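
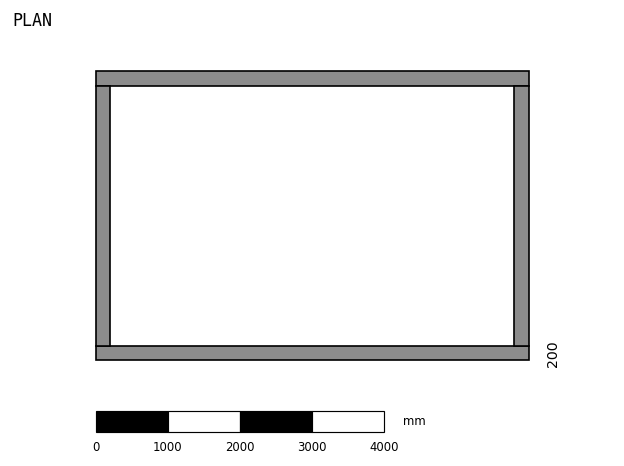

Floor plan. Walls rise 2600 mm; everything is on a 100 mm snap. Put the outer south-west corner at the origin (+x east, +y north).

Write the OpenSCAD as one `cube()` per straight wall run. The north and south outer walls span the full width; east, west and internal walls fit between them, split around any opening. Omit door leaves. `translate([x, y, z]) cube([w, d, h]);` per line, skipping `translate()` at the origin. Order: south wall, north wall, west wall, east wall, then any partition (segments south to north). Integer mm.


cube([6000, 200, 2600]);
translate([0, 3800, 0]) cube([6000, 200, 2600]);
translate([0, 200, 0]) cube([200, 3600, 2600]);
translate([5800, 200, 0]) cube([200, 3600, 2600]);


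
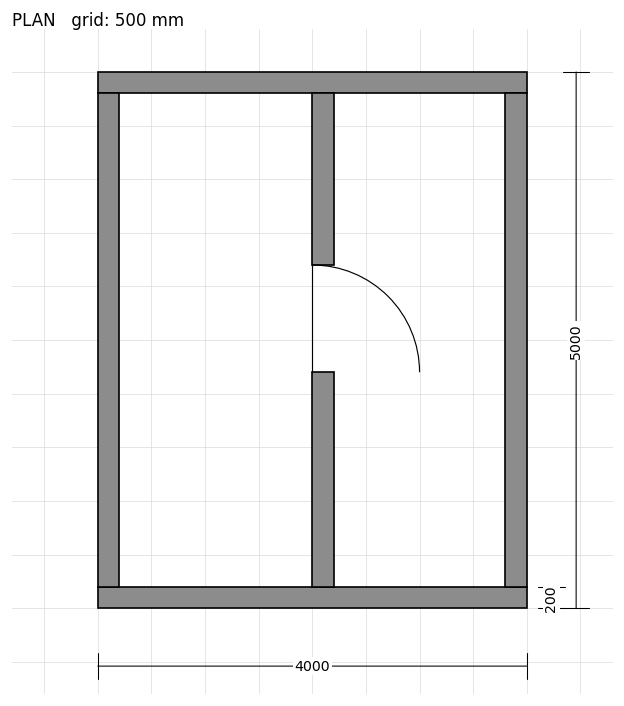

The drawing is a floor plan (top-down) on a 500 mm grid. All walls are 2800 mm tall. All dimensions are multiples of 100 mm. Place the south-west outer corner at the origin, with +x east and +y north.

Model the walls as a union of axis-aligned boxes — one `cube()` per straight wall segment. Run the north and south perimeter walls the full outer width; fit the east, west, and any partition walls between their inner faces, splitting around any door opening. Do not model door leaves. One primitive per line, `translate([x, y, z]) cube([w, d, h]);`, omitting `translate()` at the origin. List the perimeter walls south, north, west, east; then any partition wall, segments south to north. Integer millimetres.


cube([4000, 200, 2800]);
translate([0, 4800, 0]) cube([4000, 200, 2800]);
translate([0, 200, 0]) cube([200, 4600, 2800]);
translate([3800, 200, 0]) cube([200, 4600, 2800]);
translate([2000, 200, 0]) cube([200, 2000, 2800]);
translate([2000, 3200, 0]) cube([200, 1600, 2800]);


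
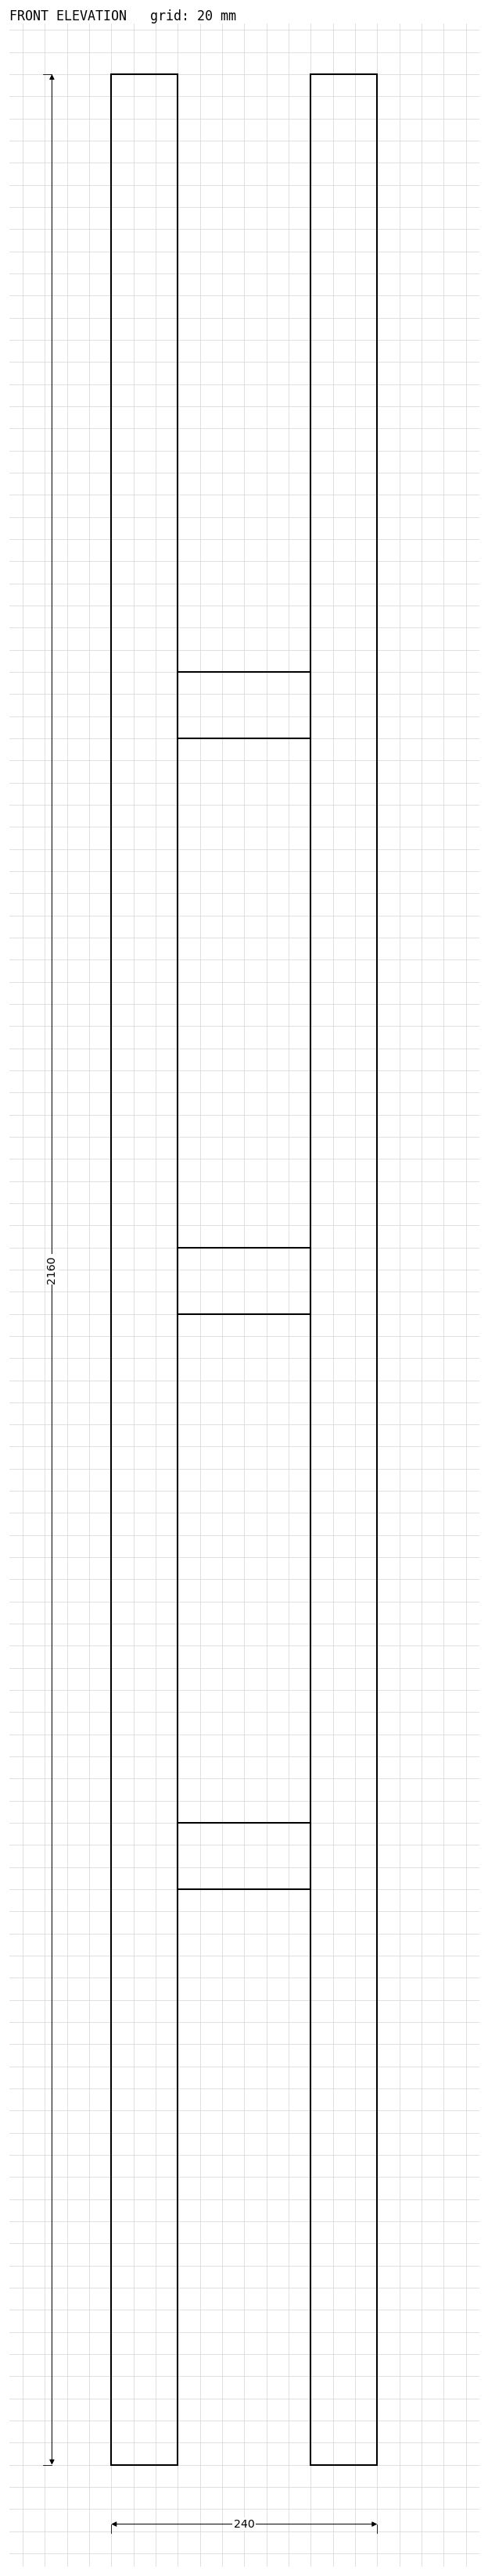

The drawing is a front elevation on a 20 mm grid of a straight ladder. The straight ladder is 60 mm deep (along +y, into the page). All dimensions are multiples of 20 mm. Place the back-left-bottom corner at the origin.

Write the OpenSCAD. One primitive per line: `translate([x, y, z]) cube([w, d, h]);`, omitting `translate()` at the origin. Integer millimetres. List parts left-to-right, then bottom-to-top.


cube([60, 60, 2160]);
translate([60, 0, 520]) cube([120, 60, 60]);
translate([60, 0, 1040]) cube([120, 60, 60]);
translate([60, 0, 1560]) cube([120, 60, 60]);
translate([180, 0, 0]) cube([60, 60, 2160]);


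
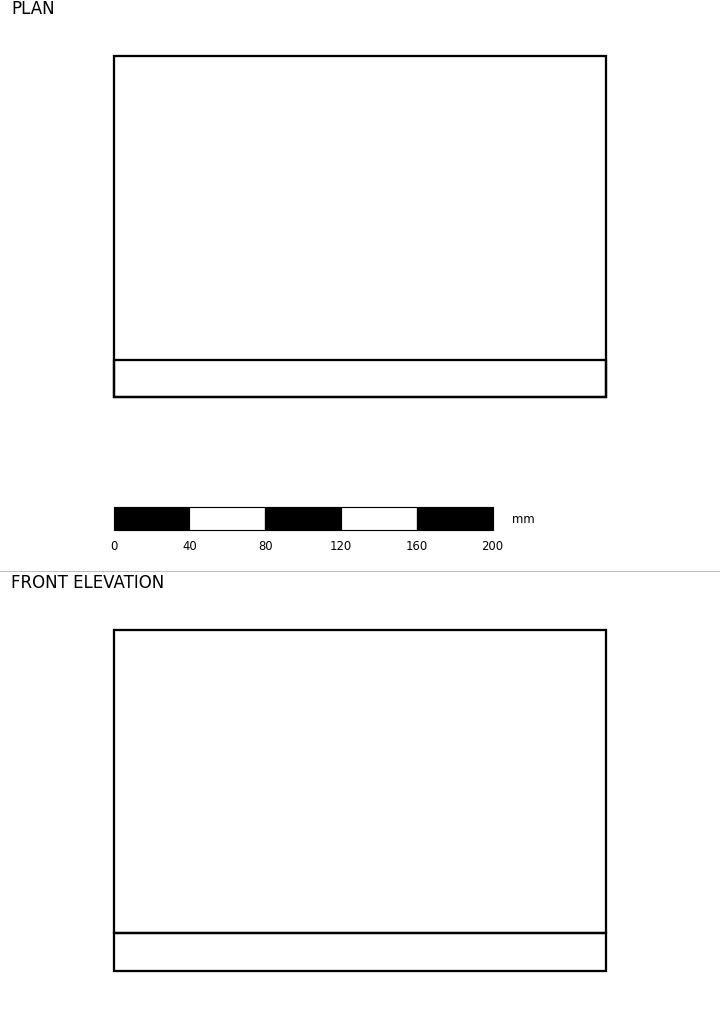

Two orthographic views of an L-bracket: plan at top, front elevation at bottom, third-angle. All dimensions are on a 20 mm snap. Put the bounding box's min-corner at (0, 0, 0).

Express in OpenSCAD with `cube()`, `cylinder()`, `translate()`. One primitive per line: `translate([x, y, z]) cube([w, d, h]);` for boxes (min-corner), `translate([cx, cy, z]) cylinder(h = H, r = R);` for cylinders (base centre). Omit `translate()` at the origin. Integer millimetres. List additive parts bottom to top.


cube([260, 180, 20]);
translate([0, 0, 20]) cube([260, 20, 160]);


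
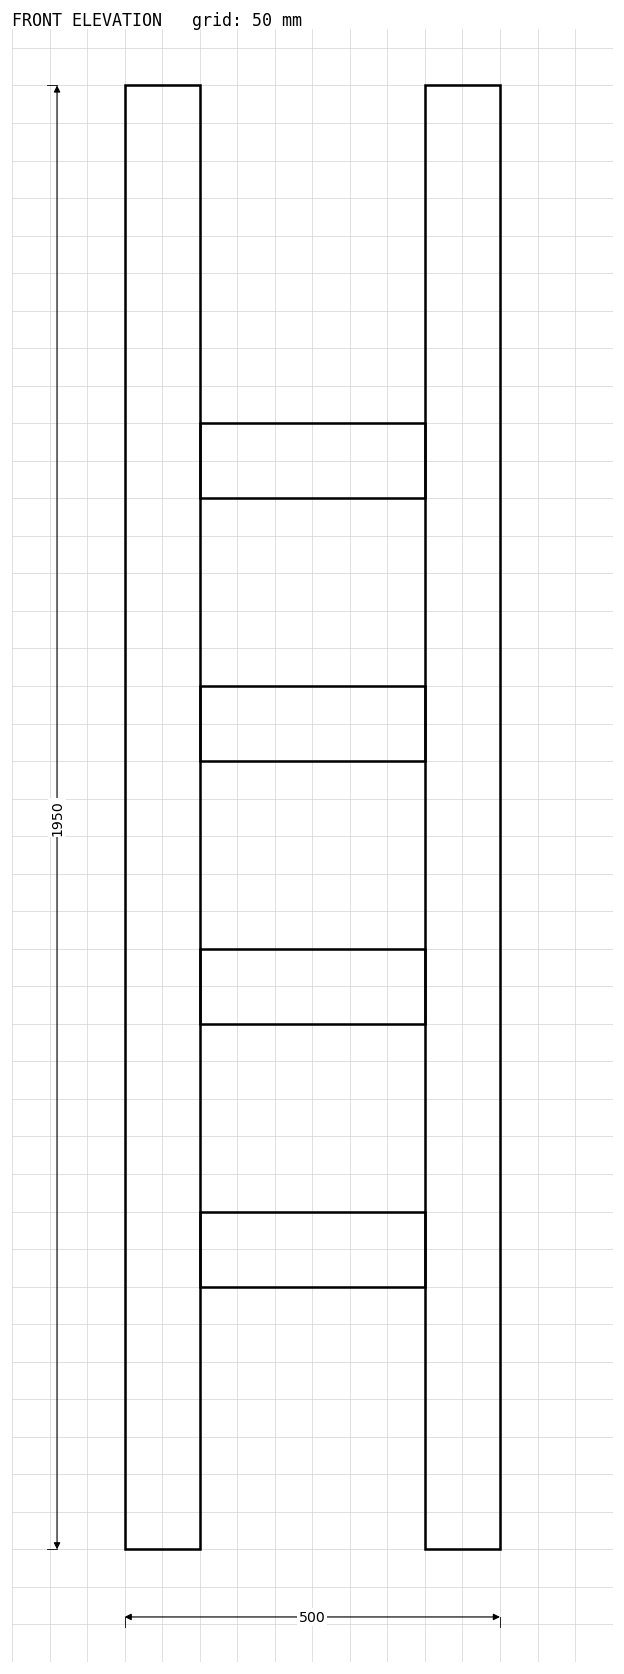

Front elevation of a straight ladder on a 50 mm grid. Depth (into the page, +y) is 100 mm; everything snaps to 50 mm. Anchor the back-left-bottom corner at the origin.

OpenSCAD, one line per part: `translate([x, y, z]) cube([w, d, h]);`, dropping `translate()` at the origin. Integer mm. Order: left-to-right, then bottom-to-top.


cube([100, 100, 1950]);
translate([100, 0, 350]) cube([300, 100, 100]);
translate([100, 0, 700]) cube([300, 100, 100]);
translate([100, 0, 1050]) cube([300, 100, 100]);
translate([100, 0, 1400]) cube([300, 100, 100]);
translate([400, 0, 0]) cube([100, 100, 1950]);


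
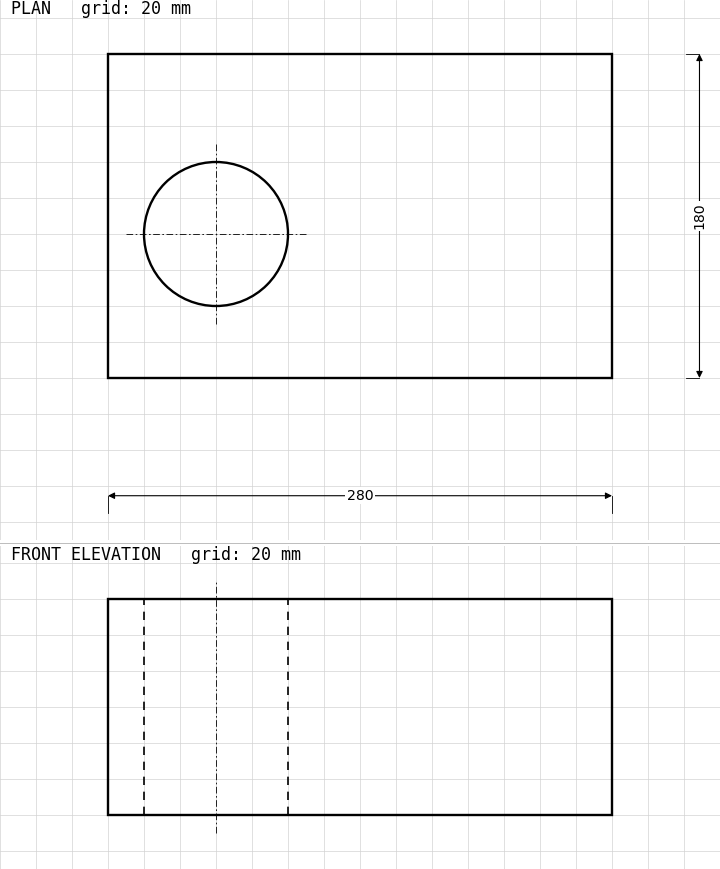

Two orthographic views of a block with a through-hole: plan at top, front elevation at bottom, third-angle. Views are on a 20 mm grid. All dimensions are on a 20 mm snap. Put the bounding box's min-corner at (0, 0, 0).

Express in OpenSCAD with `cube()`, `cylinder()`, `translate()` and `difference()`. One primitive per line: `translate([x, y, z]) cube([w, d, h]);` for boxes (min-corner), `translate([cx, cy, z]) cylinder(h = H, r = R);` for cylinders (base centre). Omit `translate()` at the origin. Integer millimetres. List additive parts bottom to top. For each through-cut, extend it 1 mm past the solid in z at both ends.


difference() {
  cube([280, 180, 120]);
  translate([60, 80, -1]) cylinder(h = 122, r = 40);
}


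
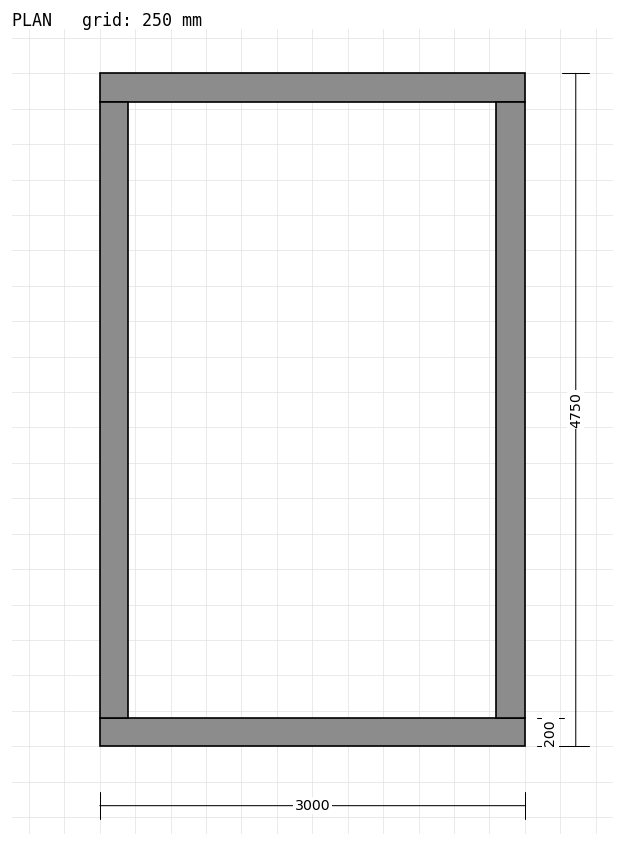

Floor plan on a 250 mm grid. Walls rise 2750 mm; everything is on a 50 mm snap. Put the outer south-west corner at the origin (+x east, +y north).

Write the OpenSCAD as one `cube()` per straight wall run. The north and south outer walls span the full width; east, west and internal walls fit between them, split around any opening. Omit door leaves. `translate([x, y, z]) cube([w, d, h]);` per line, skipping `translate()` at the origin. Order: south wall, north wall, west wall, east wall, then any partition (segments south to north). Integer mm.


cube([3000, 200, 2750]);
translate([0, 4550, 0]) cube([3000, 200, 2750]);
translate([0, 200, 0]) cube([200, 4350, 2750]);
translate([2800, 200, 0]) cube([200, 4350, 2750]);


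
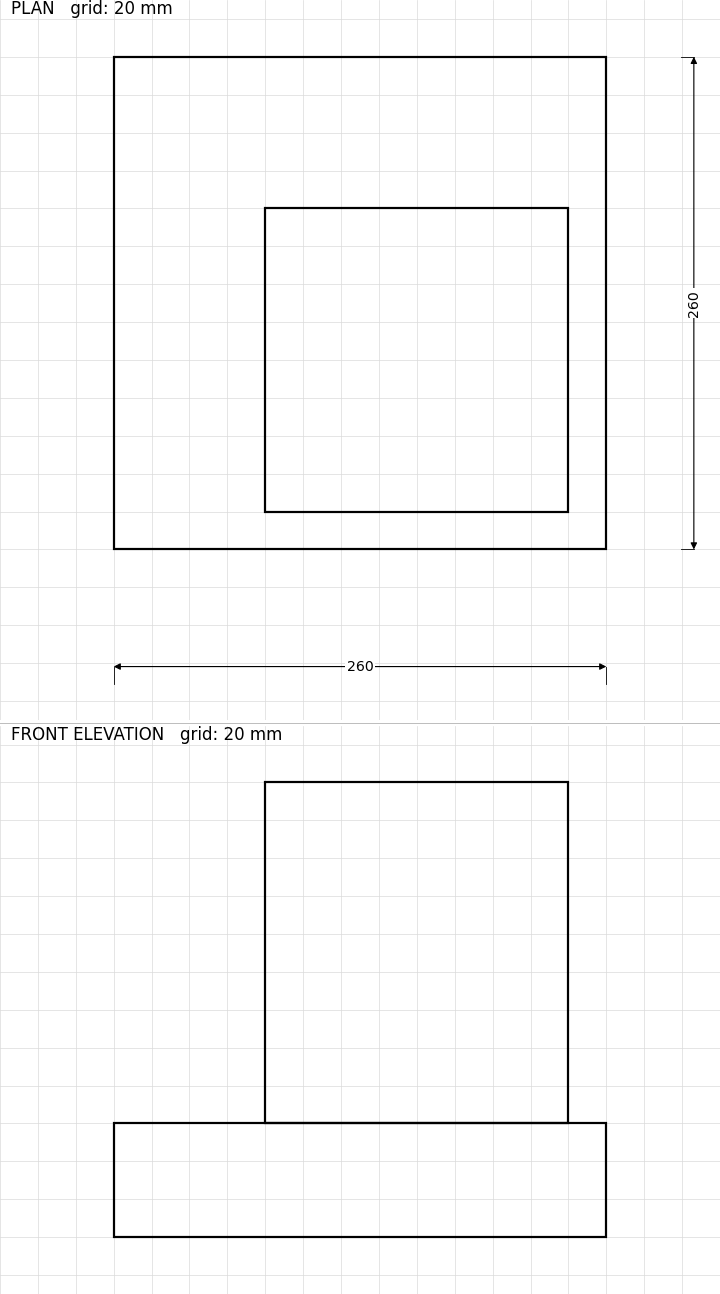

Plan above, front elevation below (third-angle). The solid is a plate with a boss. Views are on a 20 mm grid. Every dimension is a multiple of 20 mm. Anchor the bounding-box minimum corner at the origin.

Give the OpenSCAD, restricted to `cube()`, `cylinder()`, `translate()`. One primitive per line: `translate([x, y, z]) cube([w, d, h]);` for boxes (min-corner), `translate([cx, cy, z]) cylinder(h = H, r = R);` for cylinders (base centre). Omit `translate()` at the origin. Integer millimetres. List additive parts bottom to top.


cube([260, 260, 60]);
translate([80, 20, 60]) cube([160, 160, 180]);


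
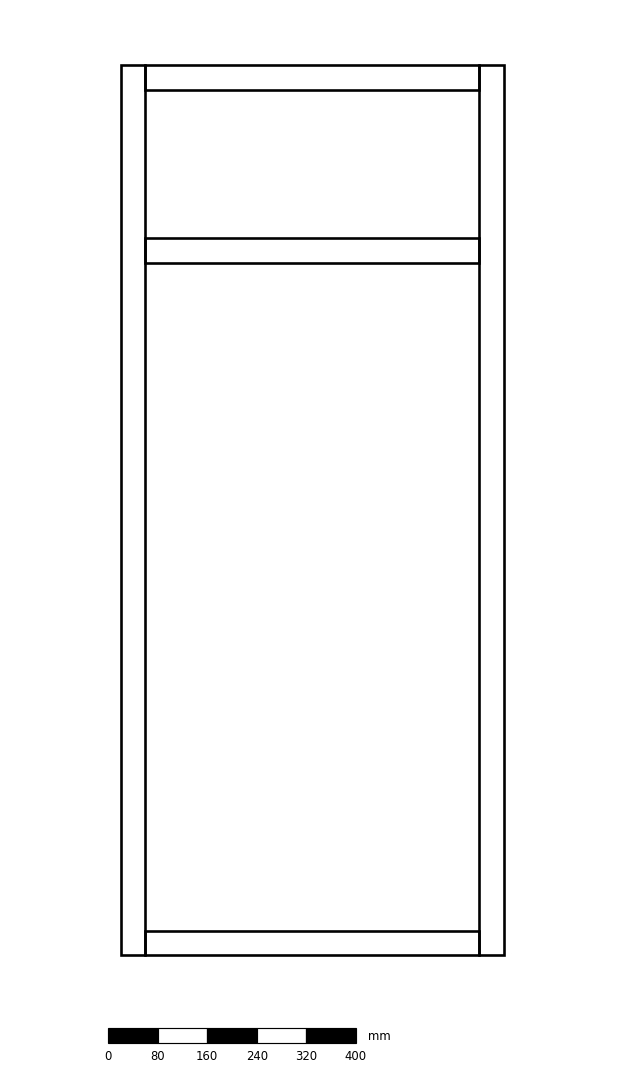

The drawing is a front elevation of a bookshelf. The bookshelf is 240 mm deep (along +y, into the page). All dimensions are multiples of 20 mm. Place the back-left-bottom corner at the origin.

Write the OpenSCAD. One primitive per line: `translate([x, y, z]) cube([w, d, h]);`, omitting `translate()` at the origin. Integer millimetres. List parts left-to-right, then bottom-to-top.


cube([40, 240, 1440]);
translate([40, 0, 0]) cube([540, 240, 40]);
translate([40, 0, 1120]) cube([540, 240, 40]);
translate([40, 0, 1400]) cube([540, 240, 40]);
translate([580, 0, 0]) cube([40, 240, 1440]);


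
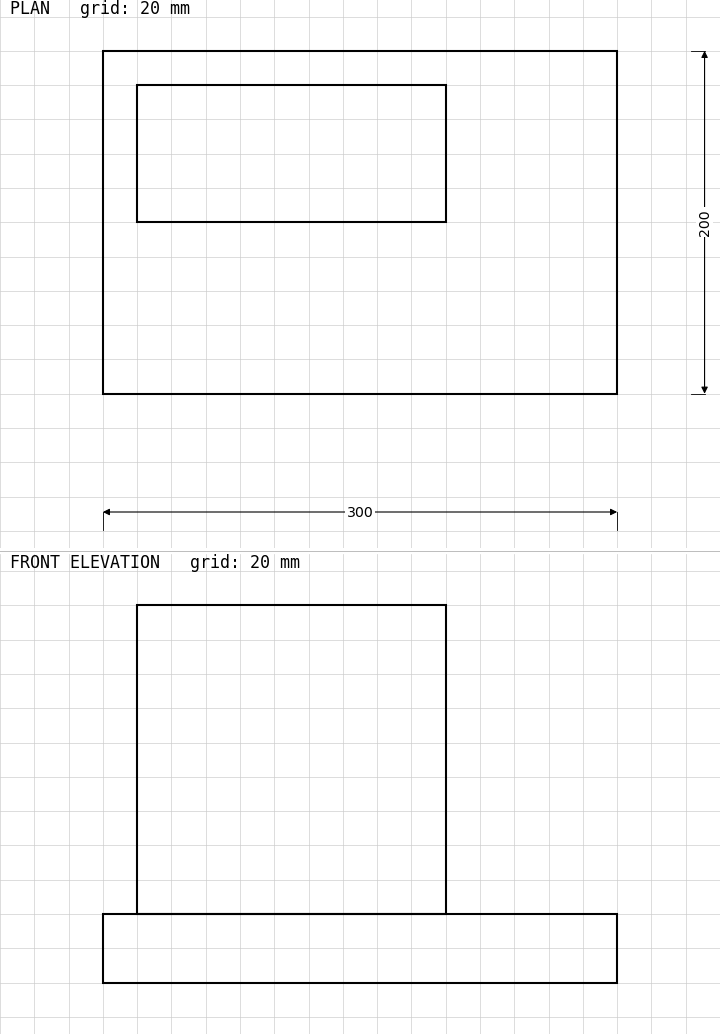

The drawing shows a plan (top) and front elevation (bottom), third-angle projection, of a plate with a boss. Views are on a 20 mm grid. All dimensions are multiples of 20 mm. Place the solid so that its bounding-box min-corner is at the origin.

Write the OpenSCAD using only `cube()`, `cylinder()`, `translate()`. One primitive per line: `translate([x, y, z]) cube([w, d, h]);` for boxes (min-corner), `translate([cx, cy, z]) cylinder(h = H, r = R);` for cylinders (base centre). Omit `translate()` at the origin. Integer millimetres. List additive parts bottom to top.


cube([300, 200, 40]);
translate([20, 100, 40]) cube([180, 80, 180]);


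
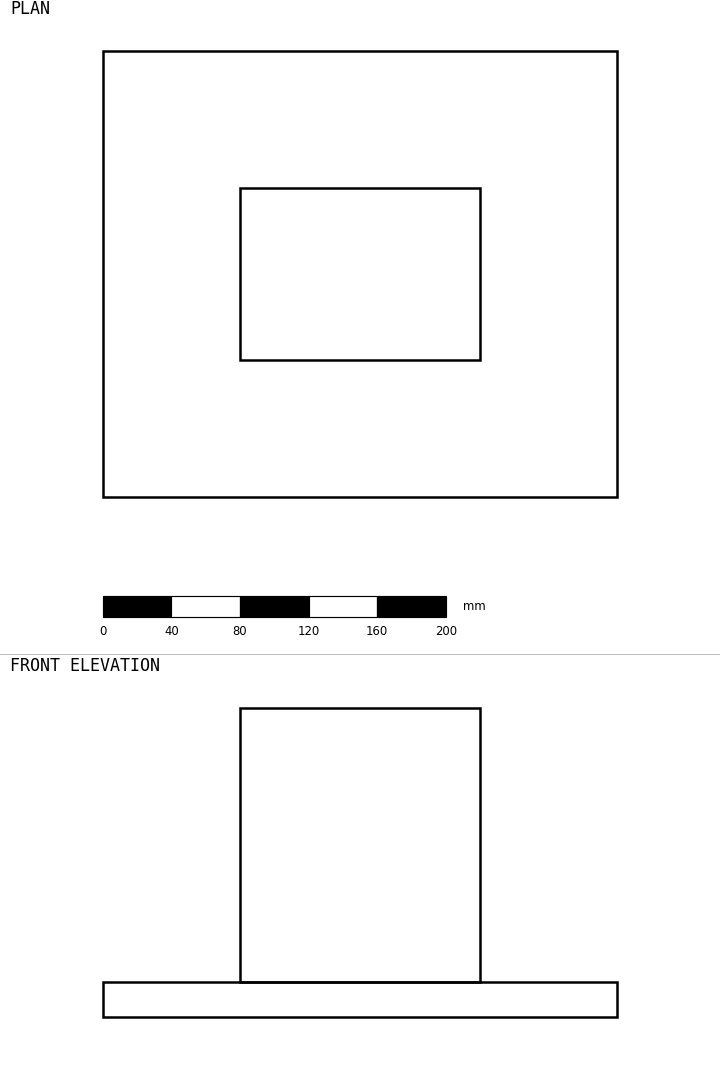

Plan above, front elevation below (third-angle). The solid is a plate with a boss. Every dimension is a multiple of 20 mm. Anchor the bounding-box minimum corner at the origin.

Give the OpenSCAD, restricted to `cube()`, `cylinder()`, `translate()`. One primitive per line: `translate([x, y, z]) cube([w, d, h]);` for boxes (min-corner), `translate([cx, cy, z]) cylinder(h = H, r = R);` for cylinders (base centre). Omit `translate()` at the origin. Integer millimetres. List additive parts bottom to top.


cube([300, 260, 20]);
translate([80, 80, 20]) cube([140, 100, 160]);


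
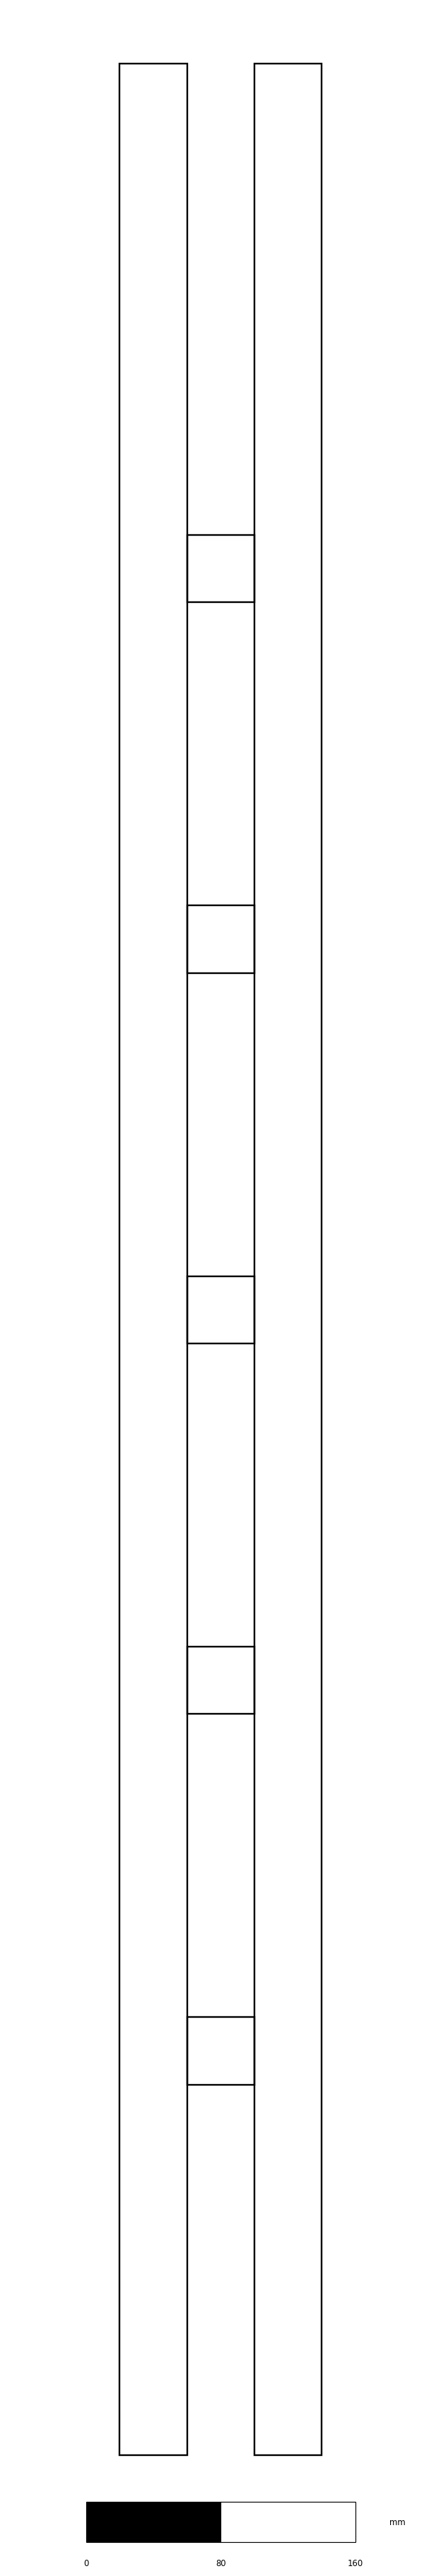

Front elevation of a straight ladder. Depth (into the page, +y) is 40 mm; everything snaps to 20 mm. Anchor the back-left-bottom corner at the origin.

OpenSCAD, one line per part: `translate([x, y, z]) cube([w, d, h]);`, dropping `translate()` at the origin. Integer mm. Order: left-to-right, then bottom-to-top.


cube([40, 40, 1420]);
translate([40, 0, 220]) cube([40, 40, 40]);
translate([40, 0, 440]) cube([40, 40, 40]);
translate([40, 0, 660]) cube([40, 40, 40]);
translate([40, 0, 880]) cube([40, 40, 40]);
translate([40, 0, 1100]) cube([40, 40, 40]);
translate([80, 0, 0]) cube([40, 40, 1420]);


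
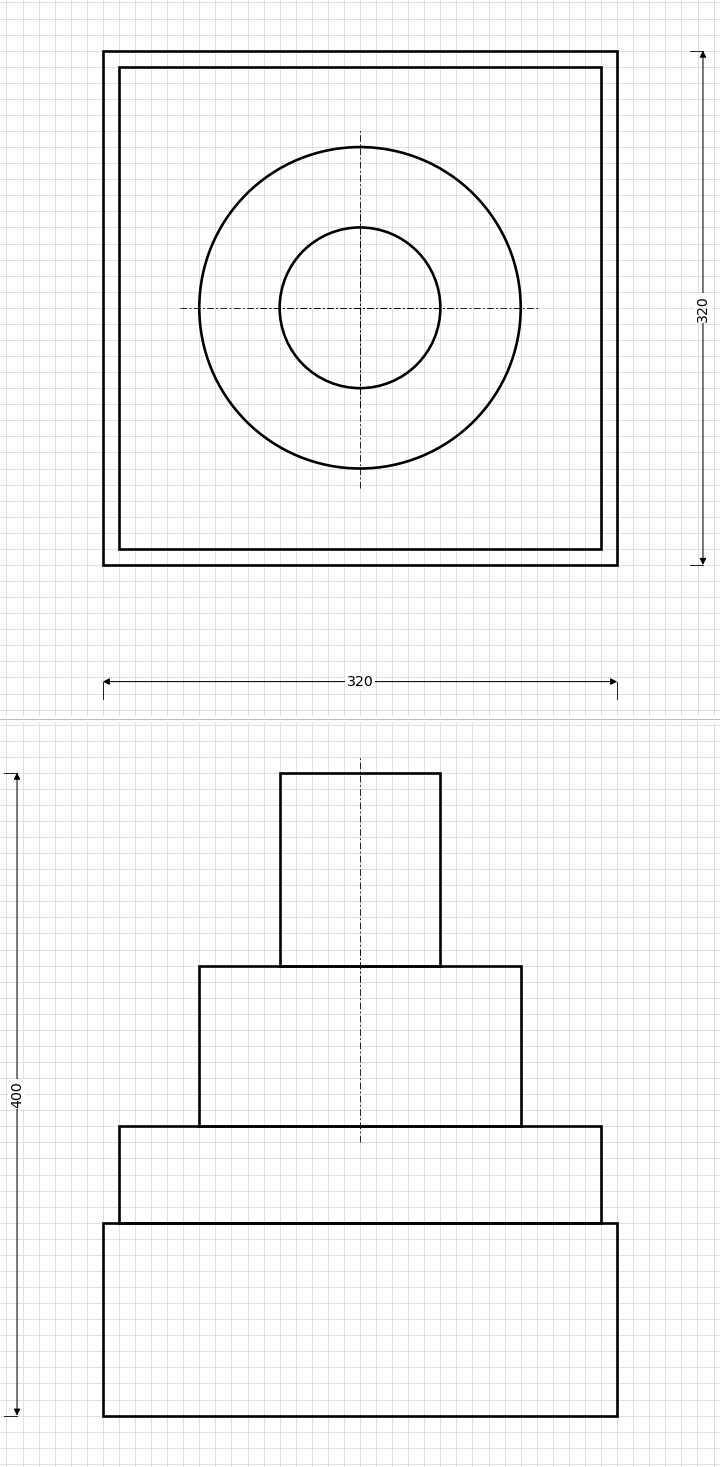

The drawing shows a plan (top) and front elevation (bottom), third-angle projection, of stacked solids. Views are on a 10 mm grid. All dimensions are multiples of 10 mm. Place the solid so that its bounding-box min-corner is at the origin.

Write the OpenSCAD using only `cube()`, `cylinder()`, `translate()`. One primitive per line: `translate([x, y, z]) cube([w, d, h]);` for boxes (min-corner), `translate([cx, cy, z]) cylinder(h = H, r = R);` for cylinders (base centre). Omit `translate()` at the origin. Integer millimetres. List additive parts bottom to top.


cube([320, 320, 120]);
translate([10, 10, 120]) cube([300, 300, 60]);
translate([160, 160, 180]) cylinder(h = 100, r = 100);
translate([160, 160, 280]) cylinder(h = 120, r = 50);


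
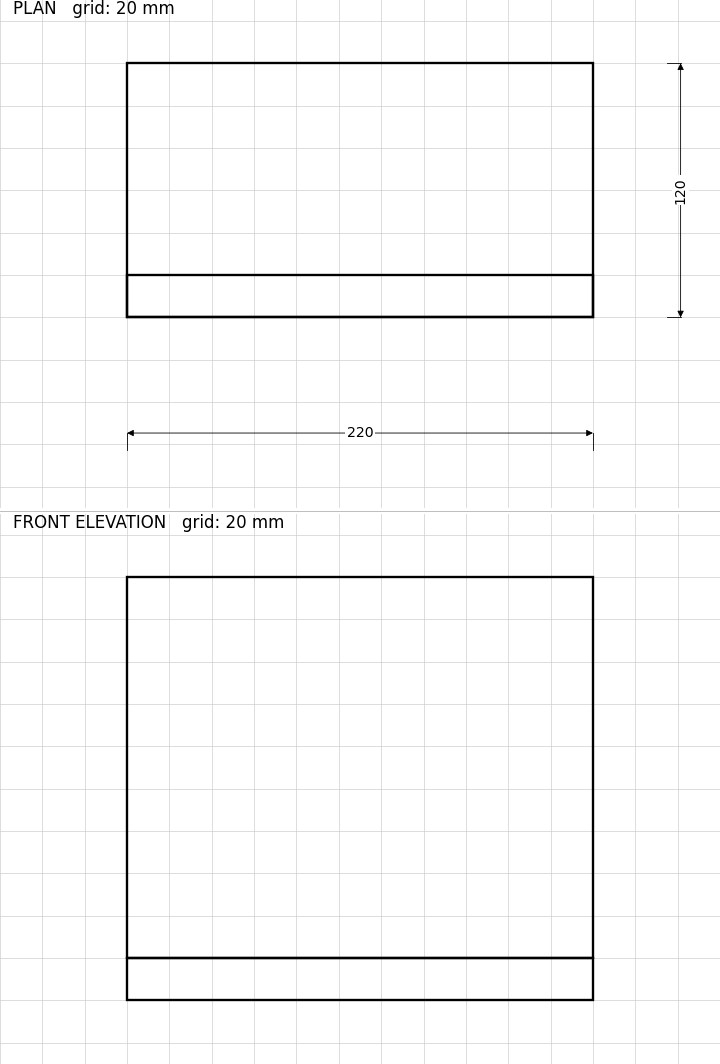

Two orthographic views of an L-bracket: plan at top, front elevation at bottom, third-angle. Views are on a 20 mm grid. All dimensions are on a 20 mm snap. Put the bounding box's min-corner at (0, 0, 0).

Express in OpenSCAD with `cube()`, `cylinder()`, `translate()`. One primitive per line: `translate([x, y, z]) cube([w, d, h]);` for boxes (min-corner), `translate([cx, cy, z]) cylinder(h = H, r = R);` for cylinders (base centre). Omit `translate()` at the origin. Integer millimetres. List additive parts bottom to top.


cube([220, 120, 20]);
translate([0, 0, 20]) cube([220, 20, 180]);


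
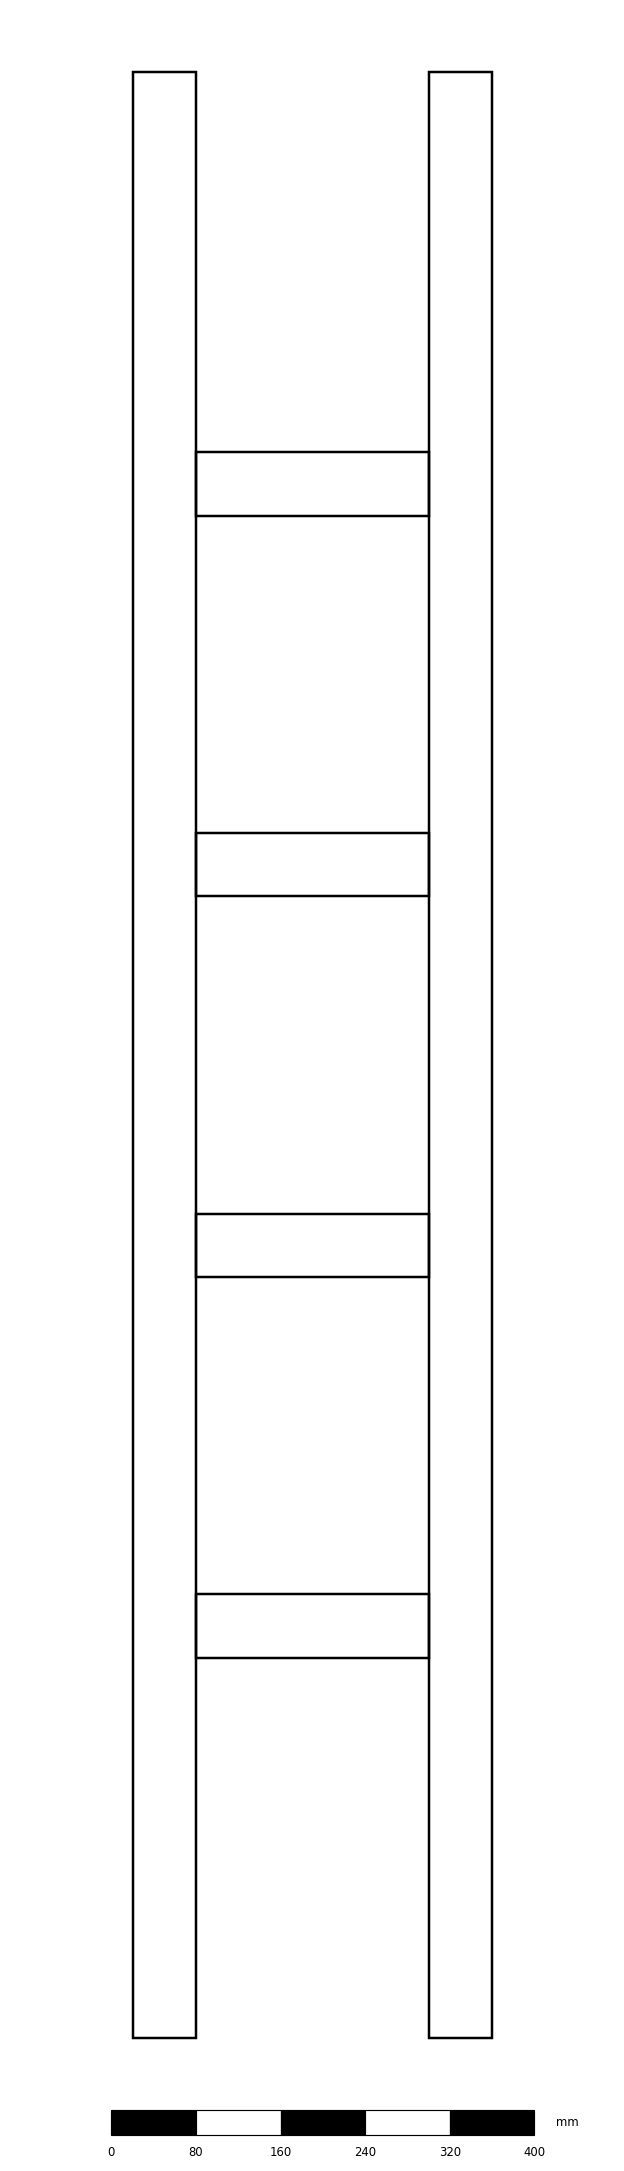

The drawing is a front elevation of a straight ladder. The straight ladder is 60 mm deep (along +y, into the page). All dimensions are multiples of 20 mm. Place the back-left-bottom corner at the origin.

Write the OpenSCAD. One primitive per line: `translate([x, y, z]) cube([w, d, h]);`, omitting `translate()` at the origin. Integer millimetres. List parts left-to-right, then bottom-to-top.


cube([60, 60, 1860]);
translate([60, 0, 360]) cube([220, 60, 60]);
translate([60, 0, 720]) cube([220, 60, 60]);
translate([60, 0, 1080]) cube([220, 60, 60]);
translate([60, 0, 1440]) cube([220, 60, 60]);
translate([280, 0, 0]) cube([60, 60, 1860]);


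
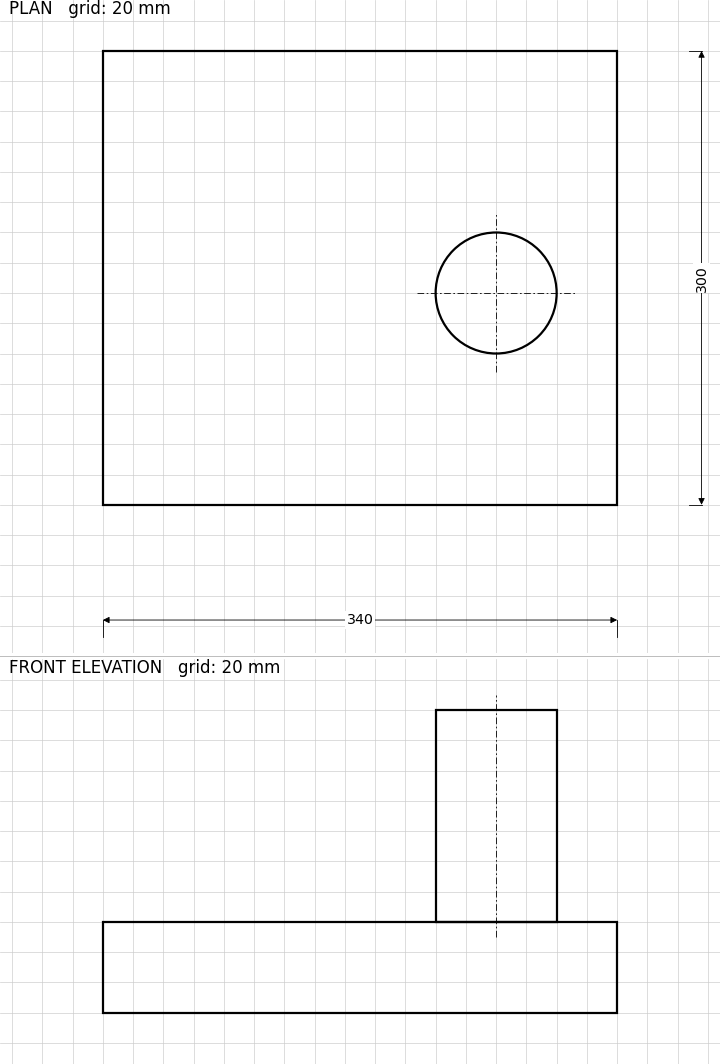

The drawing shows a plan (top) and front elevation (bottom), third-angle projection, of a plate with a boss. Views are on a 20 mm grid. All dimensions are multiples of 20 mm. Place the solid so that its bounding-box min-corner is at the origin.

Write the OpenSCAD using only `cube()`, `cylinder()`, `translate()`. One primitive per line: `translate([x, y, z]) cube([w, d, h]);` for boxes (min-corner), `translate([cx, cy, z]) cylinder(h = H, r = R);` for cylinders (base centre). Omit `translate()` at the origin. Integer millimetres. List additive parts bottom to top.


cube([340, 300, 60]);
translate([260, 140, 60]) cylinder(h = 140, r = 40);


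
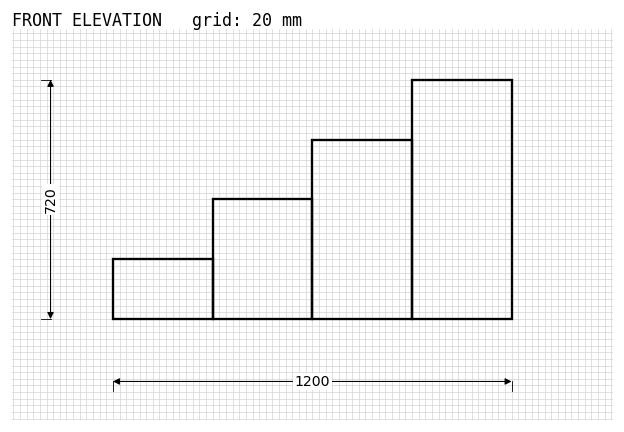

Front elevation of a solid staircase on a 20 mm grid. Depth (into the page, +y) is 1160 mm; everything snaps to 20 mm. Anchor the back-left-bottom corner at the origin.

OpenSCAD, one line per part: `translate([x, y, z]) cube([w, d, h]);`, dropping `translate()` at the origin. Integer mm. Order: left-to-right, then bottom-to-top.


cube([300, 1160, 180]);
translate([300, 0, 0]) cube([300, 1160, 360]);
translate([600, 0, 0]) cube([300, 1160, 540]);
translate([900, 0, 0]) cube([300, 1160, 720]);


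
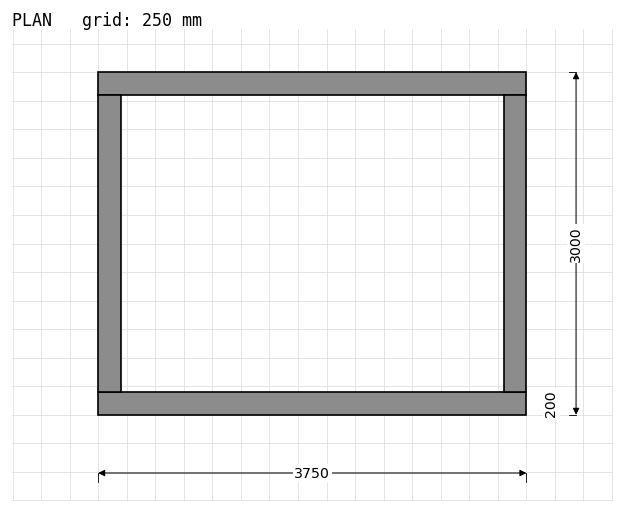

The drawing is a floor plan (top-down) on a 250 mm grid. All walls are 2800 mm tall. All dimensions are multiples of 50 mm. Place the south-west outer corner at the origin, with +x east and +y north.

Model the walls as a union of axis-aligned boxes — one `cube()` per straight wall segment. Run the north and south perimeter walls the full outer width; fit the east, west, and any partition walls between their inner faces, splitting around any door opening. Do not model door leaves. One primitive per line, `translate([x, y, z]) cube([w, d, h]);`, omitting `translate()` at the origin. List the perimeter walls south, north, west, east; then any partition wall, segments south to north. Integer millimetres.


cube([3750, 200, 2800]);
translate([0, 2800, 0]) cube([3750, 200, 2800]);
translate([0, 200, 0]) cube([200, 2600, 2800]);
translate([3550, 200, 0]) cube([200, 2600, 2800]);


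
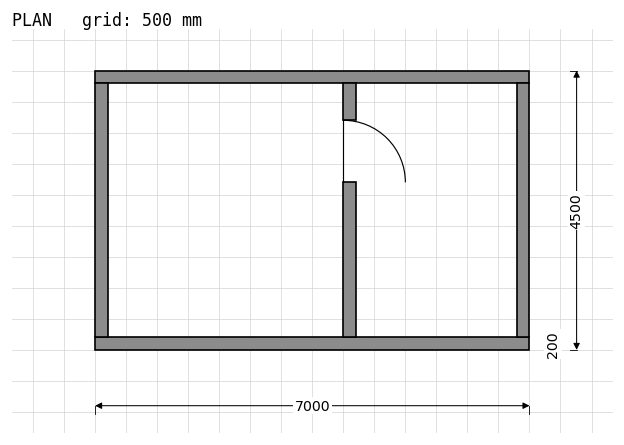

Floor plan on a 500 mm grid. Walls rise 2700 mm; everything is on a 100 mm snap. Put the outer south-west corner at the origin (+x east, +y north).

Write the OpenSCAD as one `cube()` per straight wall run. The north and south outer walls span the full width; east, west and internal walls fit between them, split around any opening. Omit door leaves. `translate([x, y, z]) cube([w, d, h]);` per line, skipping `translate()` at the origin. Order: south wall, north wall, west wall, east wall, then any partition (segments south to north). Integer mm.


cube([7000, 200, 2700]);
translate([0, 4300, 0]) cube([7000, 200, 2700]);
translate([0, 200, 0]) cube([200, 4100, 2700]);
translate([6800, 200, 0]) cube([200, 4100, 2700]);
translate([4000, 200, 0]) cube([200, 2500, 2700]);
translate([4000, 3700, 0]) cube([200, 600, 2700]);


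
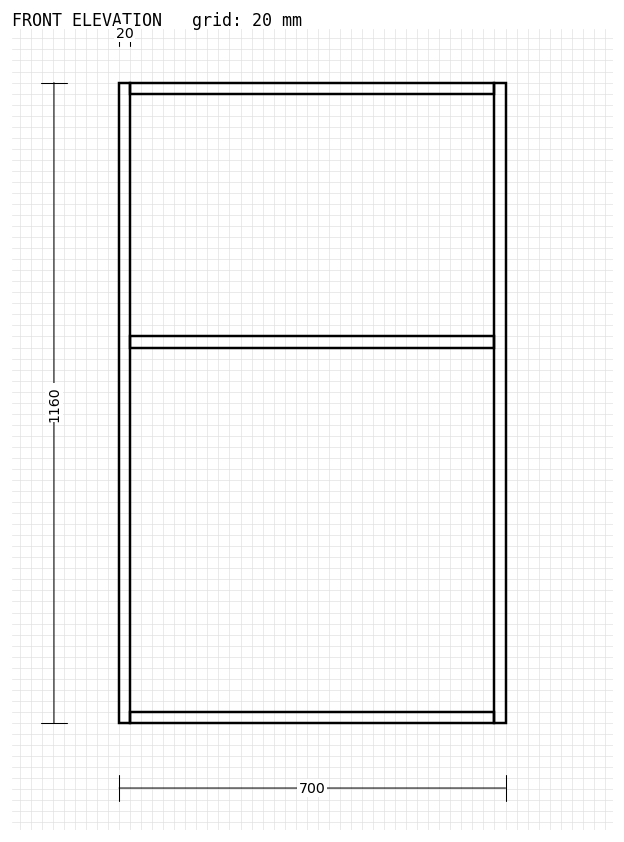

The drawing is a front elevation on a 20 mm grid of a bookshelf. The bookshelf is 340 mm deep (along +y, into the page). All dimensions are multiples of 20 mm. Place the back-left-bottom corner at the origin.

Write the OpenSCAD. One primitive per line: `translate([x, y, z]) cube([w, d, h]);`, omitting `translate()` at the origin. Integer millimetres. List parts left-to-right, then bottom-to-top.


cube([20, 340, 1160]);
translate([20, 0, 0]) cube([660, 340, 20]);
translate([20, 0, 680]) cube([660, 340, 20]);
translate([20, 0, 1140]) cube([660, 340, 20]);
translate([680, 0, 0]) cube([20, 340, 1160]);


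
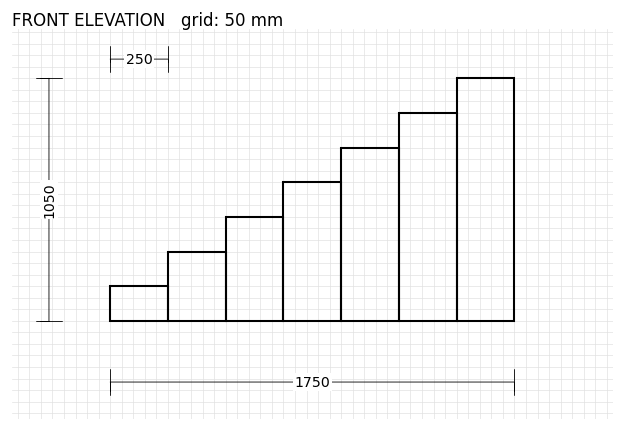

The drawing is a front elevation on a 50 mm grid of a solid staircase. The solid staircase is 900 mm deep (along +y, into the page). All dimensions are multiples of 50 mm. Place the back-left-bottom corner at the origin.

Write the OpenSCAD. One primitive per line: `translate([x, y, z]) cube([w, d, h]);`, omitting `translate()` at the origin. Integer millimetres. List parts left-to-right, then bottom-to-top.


cube([250, 900, 150]);
translate([250, 0, 0]) cube([250, 900, 300]);
translate([500, 0, 0]) cube([250, 900, 450]);
translate([750, 0, 0]) cube([250, 900, 600]);
translate([1000, 0, 0]) cube([250, 900, 750]);
translate([1250, 0, 0]) cube([250, 900, 900]);
translate([1500, 0, 0]) cube([250, 900, 1050]);


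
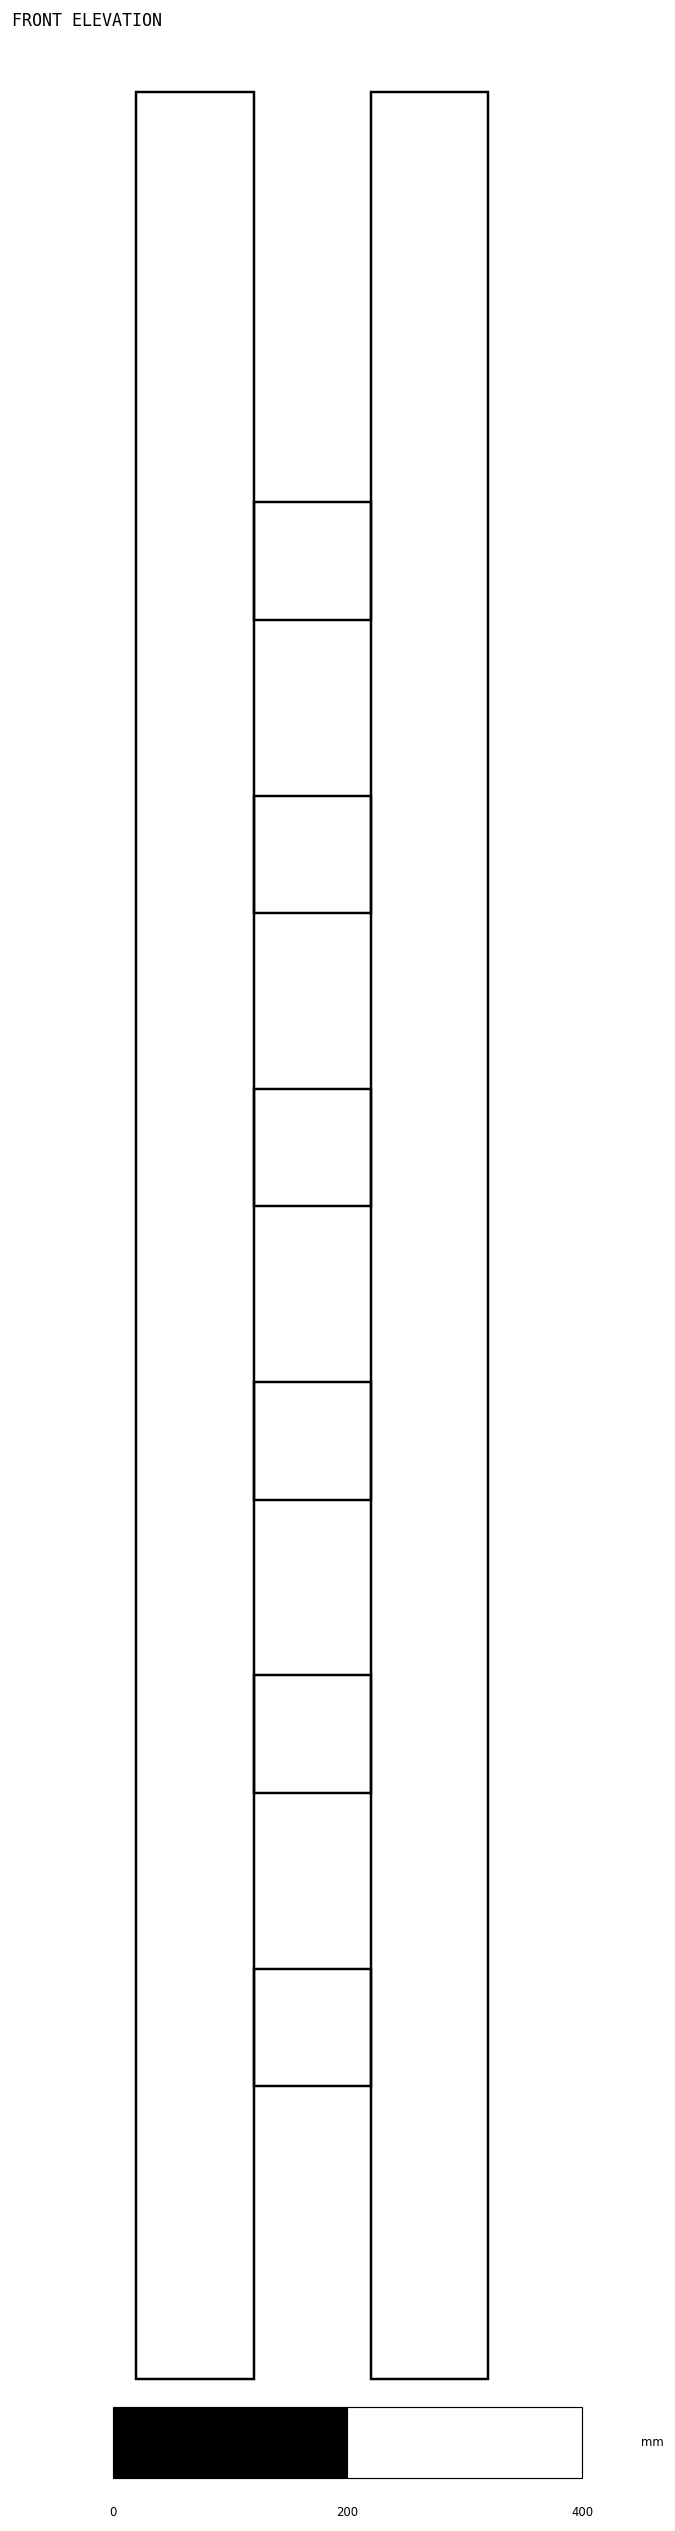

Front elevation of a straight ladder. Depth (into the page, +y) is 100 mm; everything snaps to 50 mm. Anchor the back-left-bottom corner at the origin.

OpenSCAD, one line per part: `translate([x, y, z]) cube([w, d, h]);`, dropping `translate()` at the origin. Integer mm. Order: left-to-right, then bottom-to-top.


cube([100, 100, 1950]);
translate([100, 0, 250]) cube([100, 100, 100]);
translate([100, 0, 500]) cube([100, 100, 100]);
translate([100, 0, 750]) cube([100, 100, 100]);
translate([100, 0, 1000]) cube([100, 100, 100]);
translate([100, 0, 1250]) cube([100, 100, 100]);
translate([100, 0, 1500]) cube([100, 100, 100]);
translate([200, 0, 0]) cube([100, 100, 1950]);


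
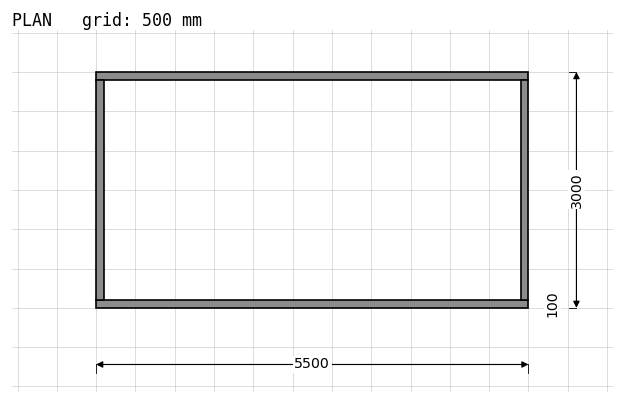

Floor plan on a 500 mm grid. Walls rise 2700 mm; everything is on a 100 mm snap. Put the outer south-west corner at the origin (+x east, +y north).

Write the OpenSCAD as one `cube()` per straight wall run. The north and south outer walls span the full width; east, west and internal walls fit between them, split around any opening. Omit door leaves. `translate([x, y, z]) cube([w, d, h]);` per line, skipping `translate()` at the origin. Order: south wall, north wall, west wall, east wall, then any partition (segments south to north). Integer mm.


cube([5500, 100, 2700]);
translate([0, 2900, 0]) cube([5500, 100, 2700]);
translate([0, 100, 0]) cube([100, 2800, 2700]);
translate([5400, 100, 0]) cube([100, 2800, 2700]);


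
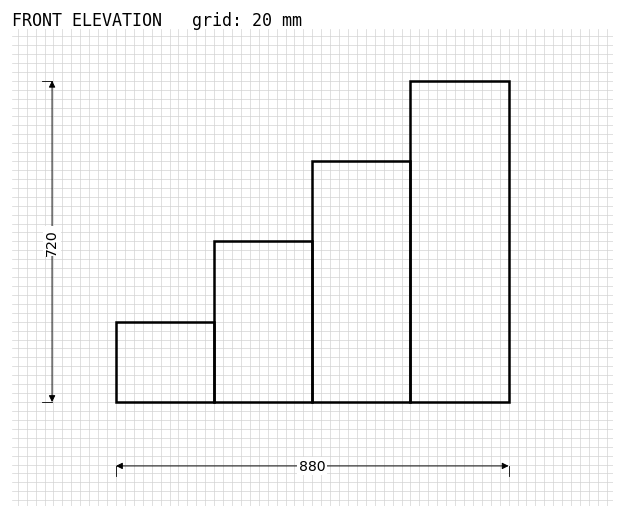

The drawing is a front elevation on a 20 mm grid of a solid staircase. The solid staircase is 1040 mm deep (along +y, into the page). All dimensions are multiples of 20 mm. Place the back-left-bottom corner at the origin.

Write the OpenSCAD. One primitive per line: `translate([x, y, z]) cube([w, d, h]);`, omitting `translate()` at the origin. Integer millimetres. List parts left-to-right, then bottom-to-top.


cube([220, 1040, 180]);
translate([220, 0, 0]) cube([220, 1040, 360]);
translate([440, 0, 0]) cube([220, 1040, 540]);
translate([660, 0, 0]) cube([220, 1040, 720]);


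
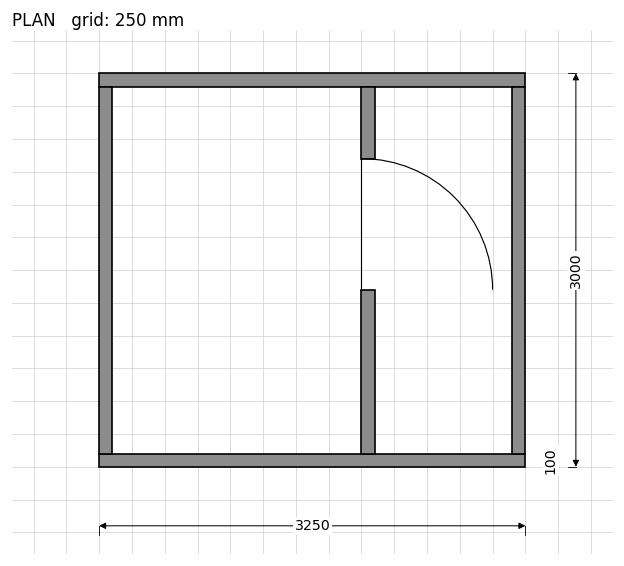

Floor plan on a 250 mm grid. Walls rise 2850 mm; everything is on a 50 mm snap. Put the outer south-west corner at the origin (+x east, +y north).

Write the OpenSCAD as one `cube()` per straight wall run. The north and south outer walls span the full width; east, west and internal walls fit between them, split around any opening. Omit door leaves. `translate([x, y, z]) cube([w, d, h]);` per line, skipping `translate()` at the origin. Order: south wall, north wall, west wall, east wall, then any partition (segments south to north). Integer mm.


cube([3250, 100, 2850]);
translate([0, 2900, 0]) cube([3250, 100, 2850]);
translate([0, 100, 0]) cube([100, 2800, 2850]);
translate([3150, 100, 0]) cube([100, 2800, 2850]);
translate([2000, 100, 0]) cube([100, 1250, 2850]);
translate([2000, 2350, 0]) cube([100, 550, 2850]);


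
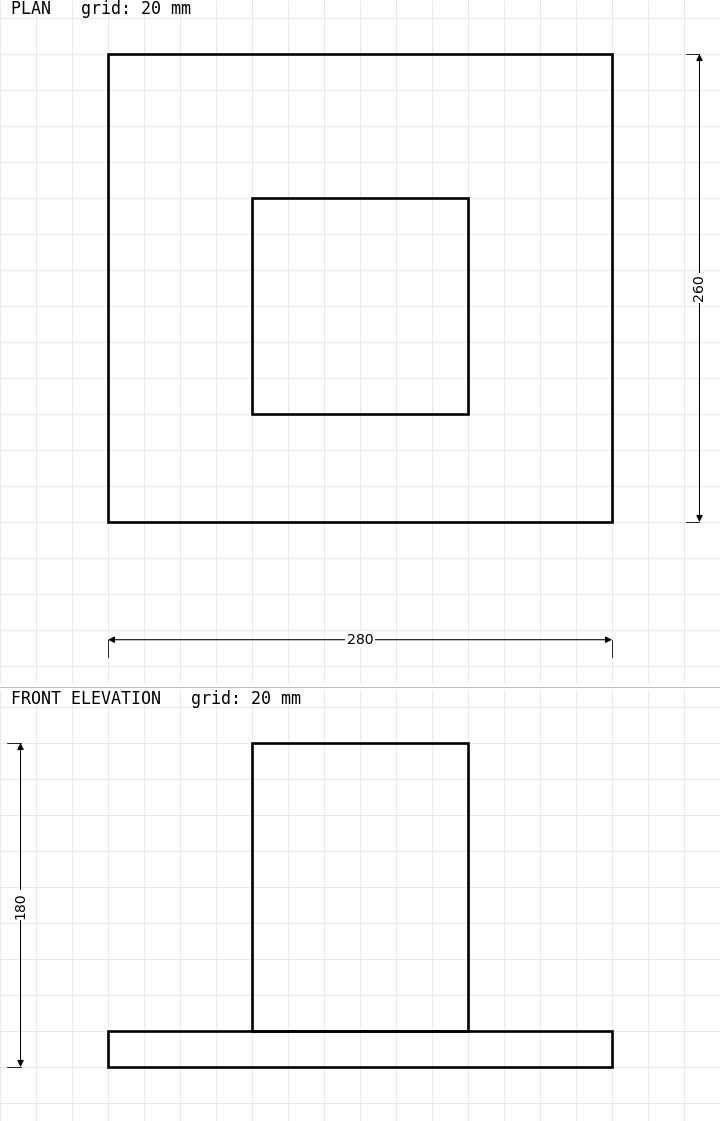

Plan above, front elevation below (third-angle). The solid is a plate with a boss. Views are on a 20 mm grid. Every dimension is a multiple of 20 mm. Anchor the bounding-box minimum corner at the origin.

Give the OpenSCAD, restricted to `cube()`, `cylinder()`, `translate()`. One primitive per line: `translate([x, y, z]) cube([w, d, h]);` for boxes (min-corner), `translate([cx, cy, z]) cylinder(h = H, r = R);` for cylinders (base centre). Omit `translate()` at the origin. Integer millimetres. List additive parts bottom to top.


cube([280, 260, 20]);
translate([80, 60, 20]) cube([120, 120, 160]);


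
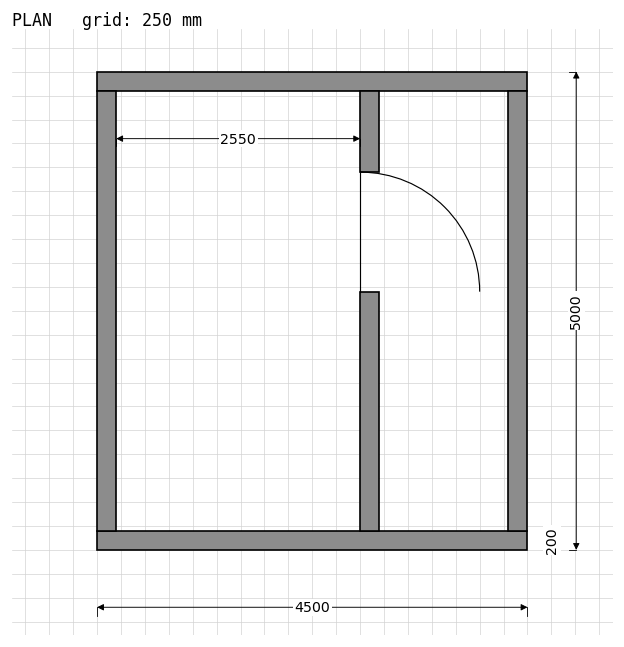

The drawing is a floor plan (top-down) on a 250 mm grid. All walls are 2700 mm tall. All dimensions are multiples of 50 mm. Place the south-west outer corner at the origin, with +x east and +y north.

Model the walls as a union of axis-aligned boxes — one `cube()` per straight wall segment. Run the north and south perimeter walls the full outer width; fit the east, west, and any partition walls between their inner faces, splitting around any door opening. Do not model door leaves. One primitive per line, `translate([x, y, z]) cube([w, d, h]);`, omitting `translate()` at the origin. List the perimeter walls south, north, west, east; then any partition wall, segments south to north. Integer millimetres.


cube([4500, 200, 2700]);
translate([0, 4800, 0]) cube([4500, 200, 2700]);
translate([0, 200, 0]) cube([200, 4600, 2700]);
translate([4300, 200, 0]) cube([200, 4600, 2700]);
translate([2750, 200, 0]) cube([200, 2500, 2700]);
translate([2750, 3950, 0]) cube([200, 850, 2700]);


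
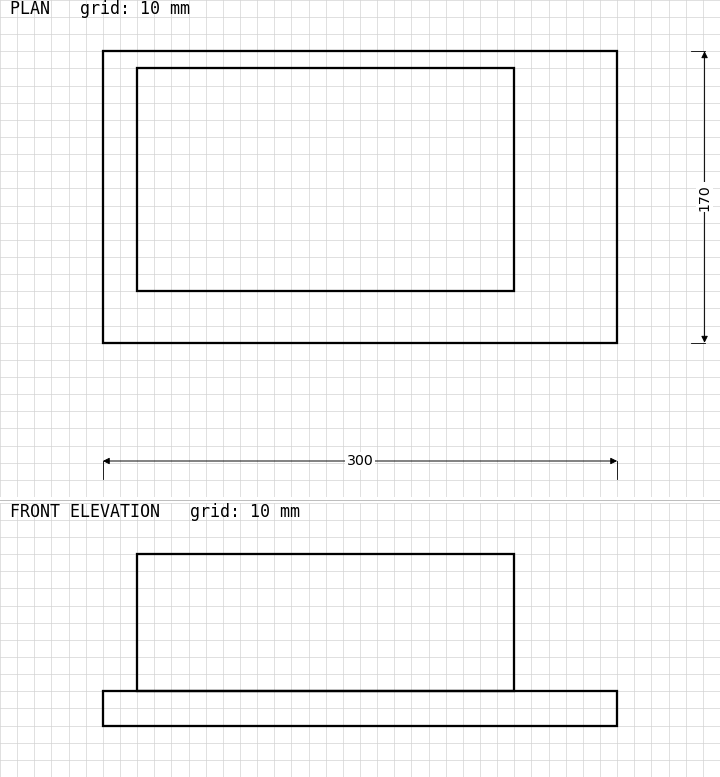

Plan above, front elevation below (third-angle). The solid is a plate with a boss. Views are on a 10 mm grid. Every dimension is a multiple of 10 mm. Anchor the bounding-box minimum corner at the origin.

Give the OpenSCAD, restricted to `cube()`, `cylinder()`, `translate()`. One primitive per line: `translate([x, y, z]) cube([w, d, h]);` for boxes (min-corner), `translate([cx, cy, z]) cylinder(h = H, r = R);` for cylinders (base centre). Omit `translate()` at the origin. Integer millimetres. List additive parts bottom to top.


cube([300, 170, 20]);
translate([20, 30, 20]) cube([220, 130, 80]);


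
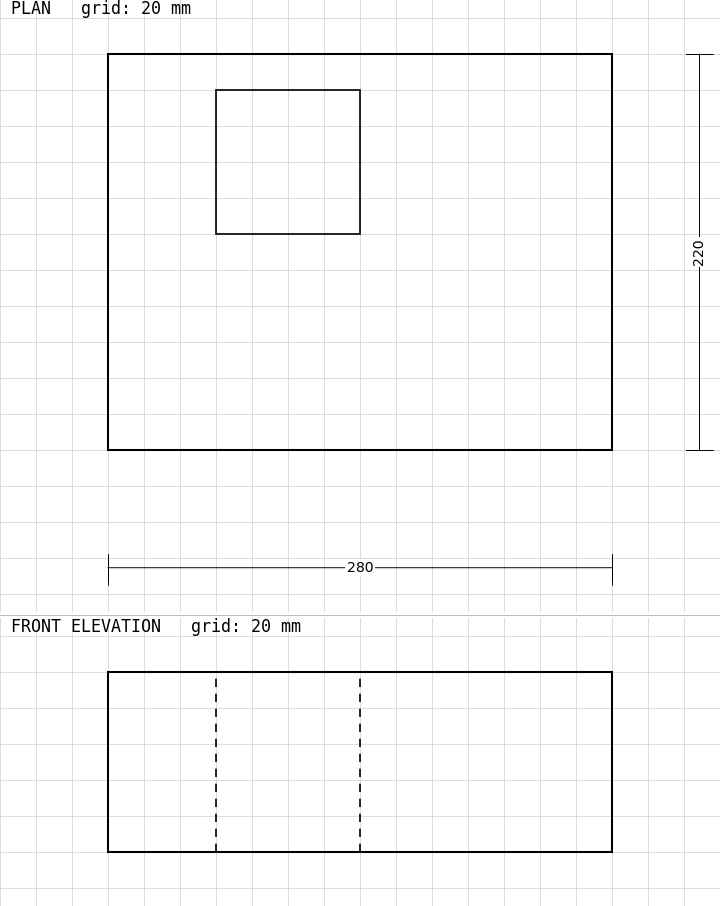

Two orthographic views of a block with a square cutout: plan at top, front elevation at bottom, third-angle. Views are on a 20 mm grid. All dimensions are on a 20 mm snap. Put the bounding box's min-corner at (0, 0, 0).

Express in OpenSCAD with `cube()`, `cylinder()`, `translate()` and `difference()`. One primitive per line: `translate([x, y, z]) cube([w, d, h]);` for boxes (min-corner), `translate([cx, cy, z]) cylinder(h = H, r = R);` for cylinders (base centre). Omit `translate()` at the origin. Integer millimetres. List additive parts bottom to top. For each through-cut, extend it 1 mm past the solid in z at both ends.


difference() {
  cube([280, 220, 100]);
  translate([60, 120, -1]) cube([80, 80, 102]);
}


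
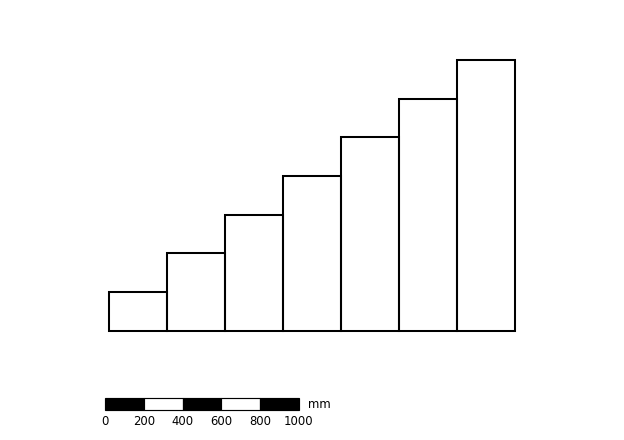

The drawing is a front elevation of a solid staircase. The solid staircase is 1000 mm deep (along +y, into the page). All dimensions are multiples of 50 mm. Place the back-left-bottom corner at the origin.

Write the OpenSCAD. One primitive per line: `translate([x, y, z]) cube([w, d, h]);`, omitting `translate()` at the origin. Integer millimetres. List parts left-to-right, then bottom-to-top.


cube([300, 1000, 200]);
translate([300, 0, 0]) cube([300, 1000, 400]);
translate([600, 0, 0]) cube([300, 1000, 600]);
translate([900, 0, 0]) cube([300, 1000, 800]);
translate([1200, 0, 0]) cube([300, 1000, 1000]);
translate([1500, 0, 0]) cube([300, 1000, 1200]);
translate([1800, 0, 0]) cube([300, 1000, 1400]);


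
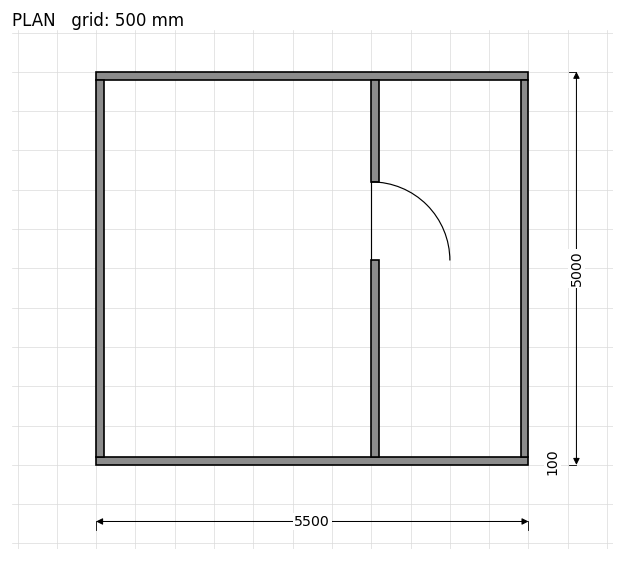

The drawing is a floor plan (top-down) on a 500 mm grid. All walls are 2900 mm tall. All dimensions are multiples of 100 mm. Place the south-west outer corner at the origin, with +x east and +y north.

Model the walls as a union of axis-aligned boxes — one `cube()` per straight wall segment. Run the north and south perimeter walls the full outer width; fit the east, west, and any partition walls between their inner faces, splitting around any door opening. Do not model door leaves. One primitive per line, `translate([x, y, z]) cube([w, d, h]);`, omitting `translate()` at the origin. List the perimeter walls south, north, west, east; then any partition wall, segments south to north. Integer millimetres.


cube([5500, 100, 2900]);
translate([0, 4900, 0]) cube([5500, 100, 2900]);
translate([0, 100, 0]) cube([100, 4800, 2900]);
translate([5400, 100, 0]) cube([100, 4800, 2900]);
translate([3500, 100, 0]) cube([100, 2500, 2900]);
translate([3500, 3600, 0]) cube([100, 1300, 2900]);


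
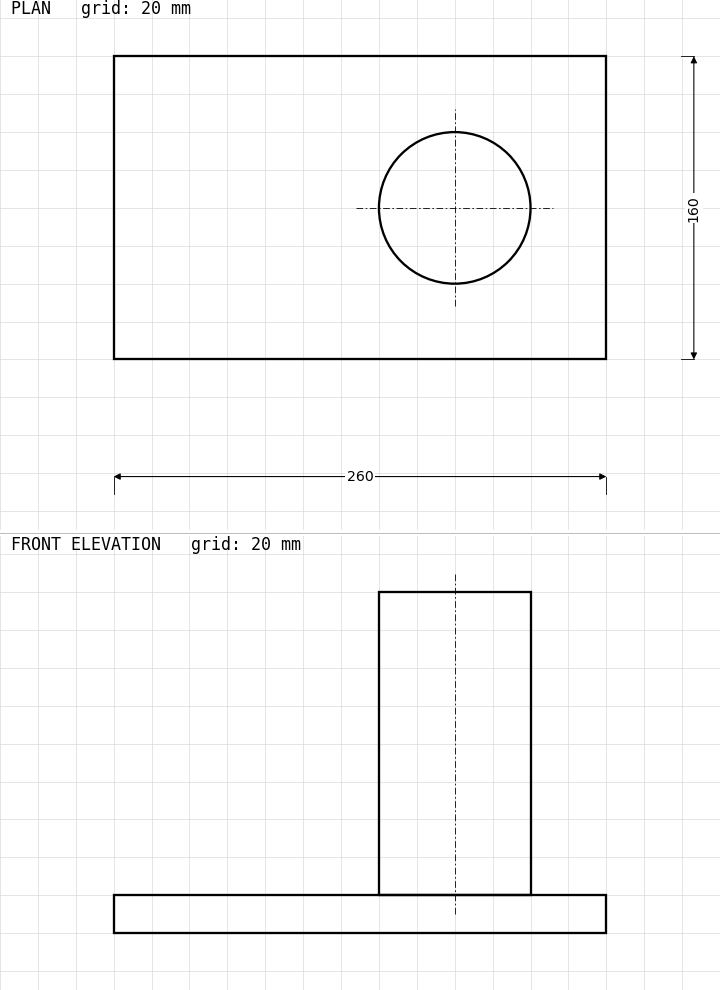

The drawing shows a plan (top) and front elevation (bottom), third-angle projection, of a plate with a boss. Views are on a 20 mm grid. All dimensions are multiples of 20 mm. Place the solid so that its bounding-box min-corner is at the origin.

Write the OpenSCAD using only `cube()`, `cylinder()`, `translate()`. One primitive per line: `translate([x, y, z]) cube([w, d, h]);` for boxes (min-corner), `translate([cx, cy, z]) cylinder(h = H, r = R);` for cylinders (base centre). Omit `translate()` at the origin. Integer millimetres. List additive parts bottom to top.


cube([260, 160, 20]);
translate([180, 80, 20]) cylinder(h = 160, r = 40);


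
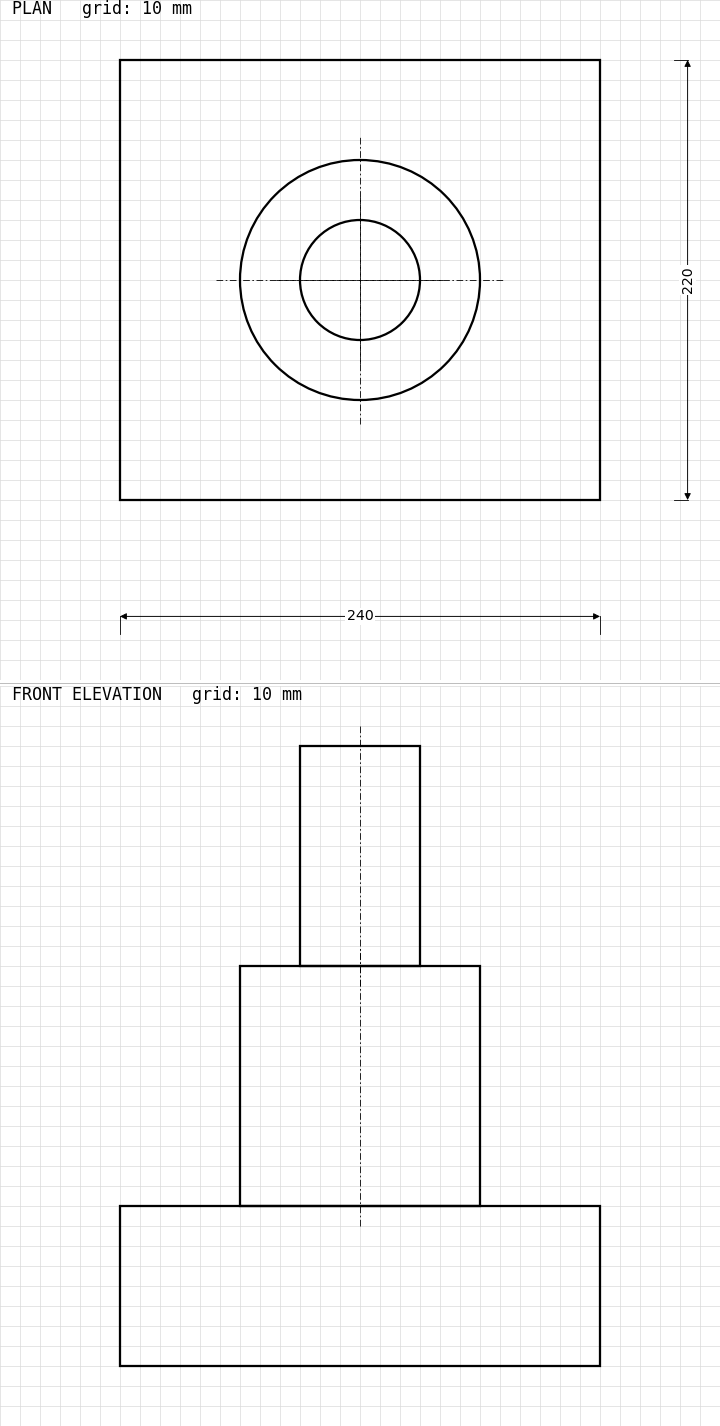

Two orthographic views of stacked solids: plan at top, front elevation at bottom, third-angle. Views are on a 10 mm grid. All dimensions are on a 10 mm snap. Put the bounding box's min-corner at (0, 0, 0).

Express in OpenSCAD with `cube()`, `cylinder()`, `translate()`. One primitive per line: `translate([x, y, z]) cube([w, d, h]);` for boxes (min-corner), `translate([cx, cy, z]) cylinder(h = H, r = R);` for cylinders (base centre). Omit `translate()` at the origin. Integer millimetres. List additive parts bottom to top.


cube([240, 220, 80]);
translate([120, 110, 80]) cylinder(h = 120, r = 60);
translate([120, 110, 200]) cylinder(h = 110, r = 30);


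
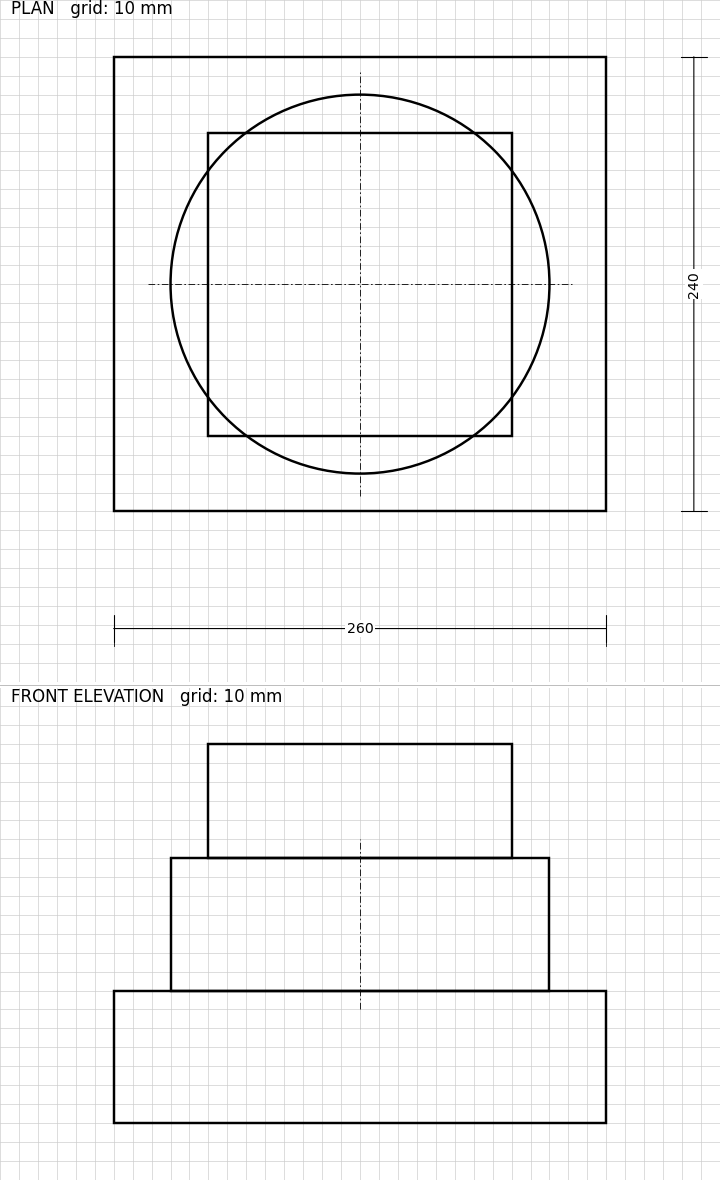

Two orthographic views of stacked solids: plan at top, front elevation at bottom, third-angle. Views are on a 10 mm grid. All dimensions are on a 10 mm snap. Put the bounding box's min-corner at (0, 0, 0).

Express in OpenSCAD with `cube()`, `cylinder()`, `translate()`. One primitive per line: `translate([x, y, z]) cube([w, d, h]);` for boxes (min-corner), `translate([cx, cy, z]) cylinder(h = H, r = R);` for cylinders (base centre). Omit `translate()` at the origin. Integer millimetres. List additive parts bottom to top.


cube([260, 240, 70]);
translate([130, 120, 70]) cylinder(h = 70, r = 100);
translate([50, 40, 140]) cube([160, 160, 60]);
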